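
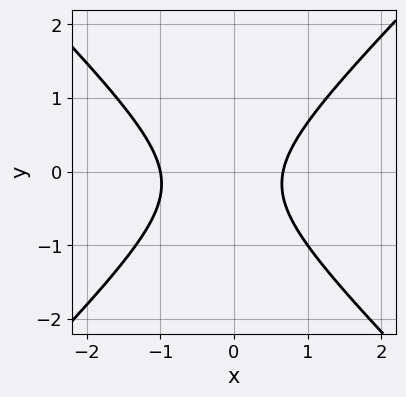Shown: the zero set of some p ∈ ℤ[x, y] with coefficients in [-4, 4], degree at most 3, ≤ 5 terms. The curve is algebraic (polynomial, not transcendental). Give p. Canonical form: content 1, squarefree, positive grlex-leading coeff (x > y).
3*x^2 - 3*y^2 + x - y - 2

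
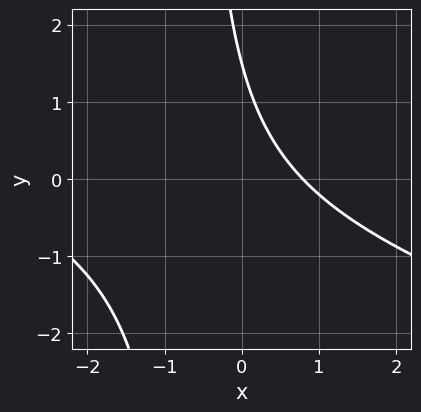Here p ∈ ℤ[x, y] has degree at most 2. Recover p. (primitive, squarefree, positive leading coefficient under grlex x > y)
1. Degree: a generic line meets the curve in up to 2 points, so deg p = 2.
2. Matching integer coefficients to the picture gives p.

x^2 + 3*x*y + 3*x + 2*y - 3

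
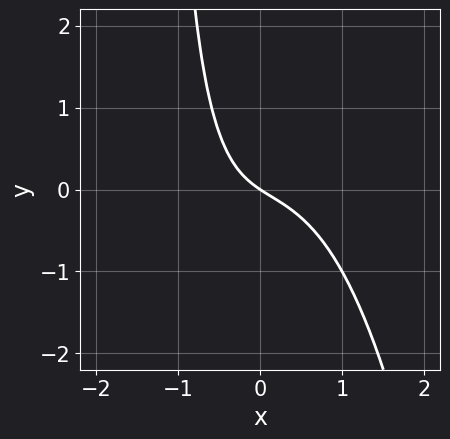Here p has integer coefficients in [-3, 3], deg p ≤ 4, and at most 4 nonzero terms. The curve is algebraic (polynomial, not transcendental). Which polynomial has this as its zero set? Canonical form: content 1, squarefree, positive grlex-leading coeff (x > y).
3*x^3 + 2*x*y + 2*x + 3*y

1. Degree: the shape is more complex than any degree-2 curve, so deg p = 3.
2. Reading off the gridlines: it meets the x-axis at x = 0 (among the integer gridlines); one y-axis crossing is at y = 0.
3. Solving for integer coefficients yields p as stated.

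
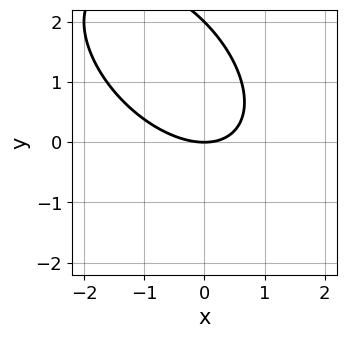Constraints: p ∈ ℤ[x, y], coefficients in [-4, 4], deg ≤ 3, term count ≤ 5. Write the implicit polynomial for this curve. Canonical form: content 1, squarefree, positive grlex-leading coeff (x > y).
(a) deg p = 2. A generic line meets the curve in up to 2 points.
(b) From the axis intercepts and sections: the y-axis gridline crossings are at y ∈ {0, 2}; one x-axis crossing is at x = 0.
(c) Fitting integer coefficients to these (and the overall shape) gives p.

x^2 + x*y + y^2 - 2*y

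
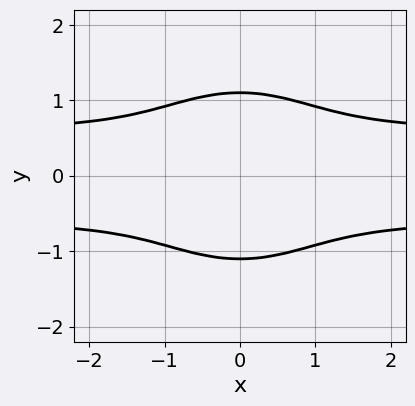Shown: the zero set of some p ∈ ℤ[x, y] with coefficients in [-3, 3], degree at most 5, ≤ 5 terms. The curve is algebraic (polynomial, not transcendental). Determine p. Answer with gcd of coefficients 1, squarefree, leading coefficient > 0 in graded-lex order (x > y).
3*x^2*y^2 + 3*y^4 - x^2 - 2*y^2 - 2

deg p = 4. No degree-3 curve has this shape.
Symmetries: the y ↦ −y reflection is a symmetry, so y appears only in even powers; it's symmetric under x → −x, forcing even powers of x.
Checking where it meets the axes: no x-intercept at any integer in the box.
Matching integer coefficients to the picture gives p.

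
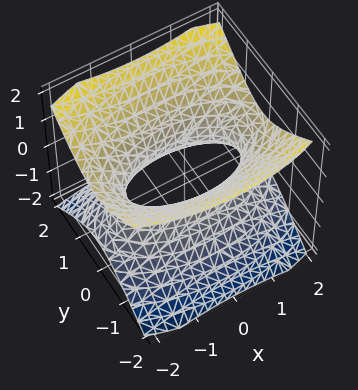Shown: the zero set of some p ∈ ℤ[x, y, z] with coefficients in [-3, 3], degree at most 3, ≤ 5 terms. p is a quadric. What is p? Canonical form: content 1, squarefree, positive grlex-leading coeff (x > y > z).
First, deg p = 2.
Then, symmetries: the x ↦ −x reflection is a symmetry, so x appears only in even powers; it's symmetric under z → −z, forcing even powers of z; mirror symmetry y ↦ −y ⇒ only even powers of y.
Then, observable constraints: it misses every integer gridline on the z-axis.
Finally, these observations pin down the coefficients.

x^2 + 3*y^2 - 3*z^2 - 2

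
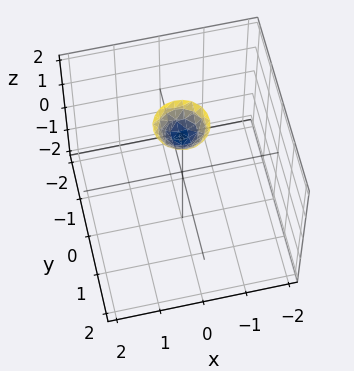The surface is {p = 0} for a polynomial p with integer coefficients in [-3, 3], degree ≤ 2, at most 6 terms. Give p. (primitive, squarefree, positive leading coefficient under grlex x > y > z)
3*x^2 + 3*y^2 - 2*z + 3

(a) deg p = 2. No degree-1 surface has this shape.
(b) Symmetries: every cross-section ⟂ z is a circle, so x, y appear only via x² + y².
(c) Reading off the gridlines: the surface avoids every integer x-axis point in the box; no y-intercept at any integer in the box; a circular section at z = 2 has radius between 0 and 1.
(d) Solving for integer coefficients yields p as stated.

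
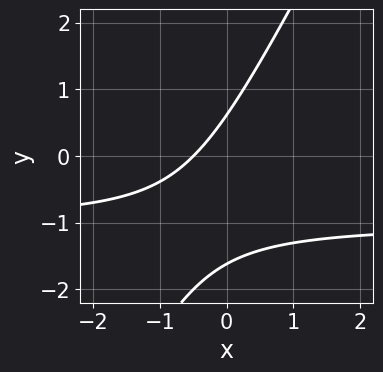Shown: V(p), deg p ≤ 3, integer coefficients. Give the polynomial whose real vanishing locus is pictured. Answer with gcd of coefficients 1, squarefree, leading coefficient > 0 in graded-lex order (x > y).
First, deg p = 2. The shape is more complex than any degree-1 curve.
Finally, solving for integer coefficients yields p as stated.

2*x*y - y^2 + 2*x - y + 1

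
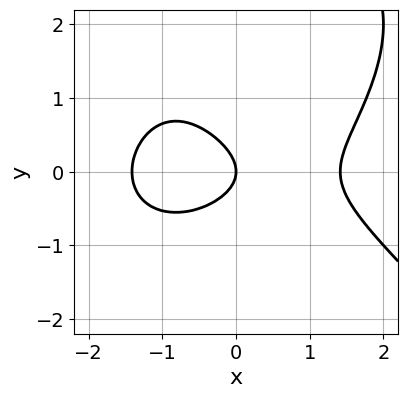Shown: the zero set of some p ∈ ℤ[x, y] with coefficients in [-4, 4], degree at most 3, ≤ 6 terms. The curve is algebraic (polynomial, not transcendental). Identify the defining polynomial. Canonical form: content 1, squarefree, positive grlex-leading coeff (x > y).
x^3 + y^3 - 3*y^2 - 2*x

(a) deg p = 3.
(b) From the axis intercepts and sections: one y-axis crossing is at y = 0; it meets the x-axis at x = 0 (among the integer gridlines).
(c) Fitting integer coefficients to these (and the overall shape) gives p.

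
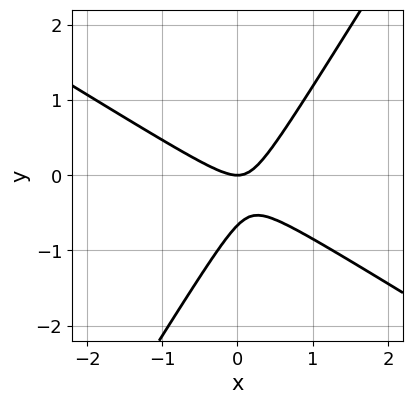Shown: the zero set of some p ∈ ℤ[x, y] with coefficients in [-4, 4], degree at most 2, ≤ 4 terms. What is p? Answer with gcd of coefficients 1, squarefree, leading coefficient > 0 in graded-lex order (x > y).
3*x^2 + 3*x*y - 3*y^2 - 2*y

First, the degree is 2 — no degree-1 curve has this shape.
Next, against the integer gridlines: it crosses the x-axis at the gridline x = 0; it meets the y-axis at y = 0 (among the integer gridlines).
Finally, these observations pin down the coefficients.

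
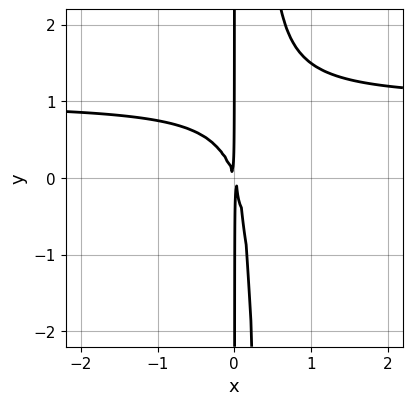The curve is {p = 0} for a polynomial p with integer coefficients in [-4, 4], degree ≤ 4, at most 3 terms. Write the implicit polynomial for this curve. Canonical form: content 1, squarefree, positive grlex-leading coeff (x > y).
(a) Degree: no degree-2 curve has this shape, so deg p = 3.
(b) Reading off the gridlines: the visible y-axis segment lies entirely on the curve.
(c) The integer polynomial consistent with all of this is the stated p.

3*x^2*y - 3*x^2 - x*y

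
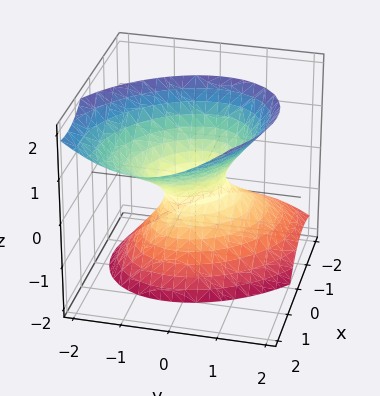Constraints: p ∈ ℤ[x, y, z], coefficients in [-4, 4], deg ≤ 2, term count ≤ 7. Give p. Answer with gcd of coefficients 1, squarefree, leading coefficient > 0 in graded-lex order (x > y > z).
3*x^2 + 2*x*y - 3*x*z + 3*y^2 - 2*z^2 - 1

First, degree: no degree-1 surface has this shape, so deg p = 2.
Next, against the integer gridlines: it misses every integer gridline on the z-axis.
Finally, assembling these constraints gives the stated polynomial.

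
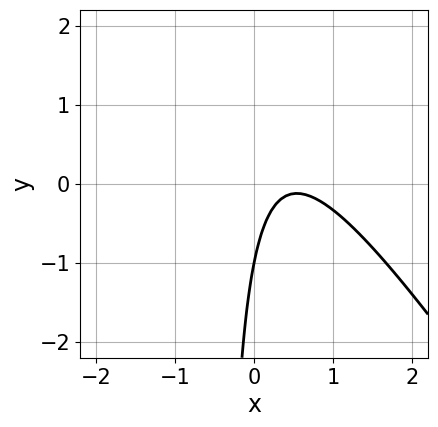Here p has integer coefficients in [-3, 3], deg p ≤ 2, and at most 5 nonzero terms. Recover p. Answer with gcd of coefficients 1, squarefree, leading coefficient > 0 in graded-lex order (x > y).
Degree: a generic line meets the curve in up to 2 points, so deg p = 2.
Reading off the gridlines: the curve avoids every integer x-axis point in the box; it crosses the y-axis at the gridline y = -1.
Together with the visible shape, these determine p as stated.

3*x^2 + 2*x*y - 3*x + y + 1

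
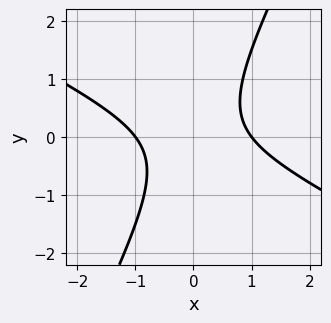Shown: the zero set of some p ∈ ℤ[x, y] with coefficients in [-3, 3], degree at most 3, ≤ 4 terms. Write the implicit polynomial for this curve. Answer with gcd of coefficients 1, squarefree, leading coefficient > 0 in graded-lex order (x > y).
2*x^2 + 3*x*y - 2*y^2 - 2

1. Degree: the shape is more complex than any degree-1 curve, so deg p = 2.
2. Reading off the gridlines: the x-axis gridline crossings are at x ∈ {-1, 1}; the curve avoids every integer y-axis point in the box.
3. Putting this together gives p.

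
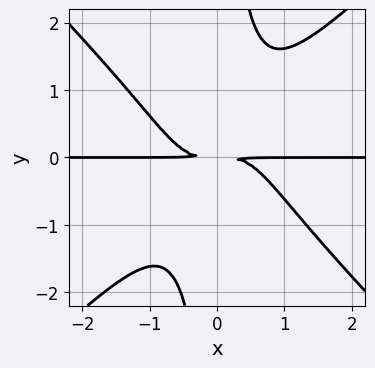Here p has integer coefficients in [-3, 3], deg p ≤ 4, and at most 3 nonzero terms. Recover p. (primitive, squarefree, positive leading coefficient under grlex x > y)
x^3*y - x*y^3 + y^2

1. Degree: no degree-3 curve has this shape, so deg p = 4.
2. Against the integer gridlines: the visible x-axis segment lies entirely on the curve.
3. Assembling these constraints gives the stated polynomial.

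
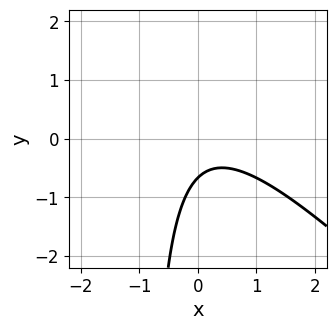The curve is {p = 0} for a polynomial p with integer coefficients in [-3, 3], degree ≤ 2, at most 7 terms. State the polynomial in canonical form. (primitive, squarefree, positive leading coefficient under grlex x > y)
(a) The degree is 2 — no degree-1 curve has this shape.
(b) Against the integer gridlines: the curve avoids every integer x-axis point in the box.
(c) Assembling these constraints gives the stated polynomial.

3*x^2 + 3*x*y - x + 3*y + 2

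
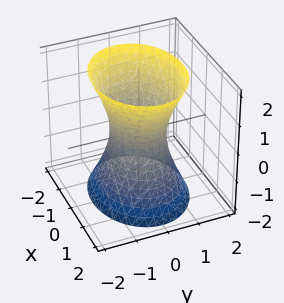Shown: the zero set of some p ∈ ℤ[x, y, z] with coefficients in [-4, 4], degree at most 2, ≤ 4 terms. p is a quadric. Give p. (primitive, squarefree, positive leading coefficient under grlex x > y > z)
2*x^2 + 3*y^2 - z^2 - 2

First, deg p = 2. One connected sheet with a waist; a quadric.
Next, symmetries: the z ↦ −z reflection is a symmetry, so z appears only in even powers; mirror symmetry x ↦ −x ⇒ only even powers of x; the y ↦ −y reflection is a symmetry, so y appears only in even powers.
Then, from the visible intercepts: the surface avoids every integer z-axis point in the box; the x-axis gridline crossings are at x ∈ {-1, 1}.
Finally, together with the visible shape, these determine p as stated.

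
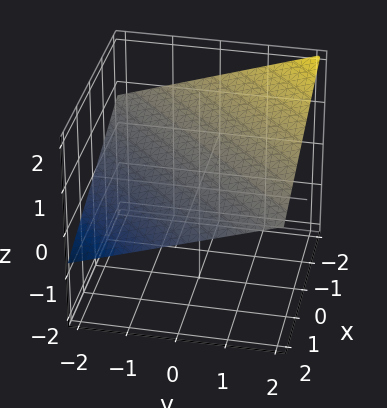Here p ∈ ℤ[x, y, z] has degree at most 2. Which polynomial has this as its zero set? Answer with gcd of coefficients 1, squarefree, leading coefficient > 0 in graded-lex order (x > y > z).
x - y + 3*z - 2

1. Degree: the surface is flat (a plane), so deg p = 1.
2. Against the integer gridlines: it meets the x-axis at x = 2 (among the integer gridlines); it meets the y-axis at y = -2 (among the integer gridlines).
3. The integer polynomial consistent with all of this is the stated p.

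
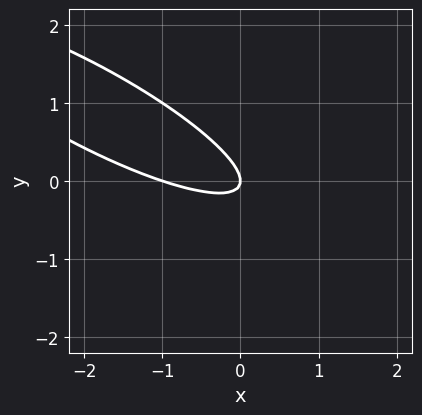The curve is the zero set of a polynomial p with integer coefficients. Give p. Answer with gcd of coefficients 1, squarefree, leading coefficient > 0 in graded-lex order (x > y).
x^2 + 3*x*y + 3*y^2 + x

First, deg p = 2. The shape is more complex than any degree-1 curve.
Next, checking where it meets the axes: among the integer gridlines, it crosses the x-axis at x ∈ {-1, 0}; it crosses the y-axis at the gridline y = 0.
Finally, together with the visible shape, these determine p as stated.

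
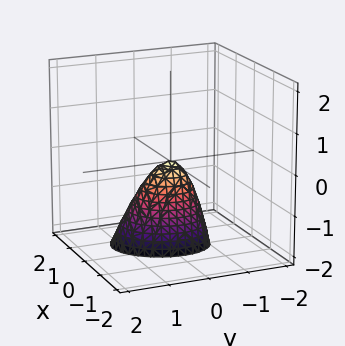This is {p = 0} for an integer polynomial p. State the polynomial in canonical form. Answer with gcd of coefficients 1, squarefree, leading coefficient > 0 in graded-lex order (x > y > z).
deg p = 2. The shape is more complex than any degree-1 surface.
Against the integer gridlines: it meets the z-axis at z = 0 (among the integer gridlines); one x-axis crossing is at x = 0.
Together with the visible shape, these determine p as stated.

3*x^2 - x*y + x*z + 2*y^2 + z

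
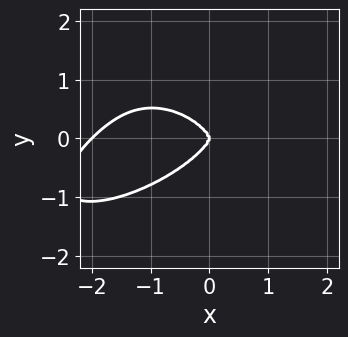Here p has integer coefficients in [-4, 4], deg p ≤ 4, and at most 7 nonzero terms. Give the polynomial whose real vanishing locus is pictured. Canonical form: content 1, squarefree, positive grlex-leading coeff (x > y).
x^4 - x^3*y + x^2*y^2 + 3*y^4 + 2*x^3

First, degree: no degree-3 curve has this shape, so deg p = 4.
Then, checking where it meets the axes: one y-axis crossing is at y = 0; the x-axis gridline crossings are at x ∈ {-2, 0}.
Finally, matching integer coefficients to the picture gives p.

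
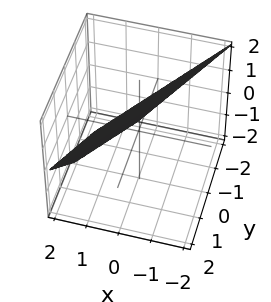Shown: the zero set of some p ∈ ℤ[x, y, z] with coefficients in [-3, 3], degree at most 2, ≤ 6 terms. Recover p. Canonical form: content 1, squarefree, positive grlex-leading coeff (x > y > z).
3*x - 2*y + 2*z - 2

(a) deg p = 1.
(b) Checking where it meets the axes: it crosses the y-axis at the gridline y = -1; one z-axis crossing is at z = 1.
(c) Matching integer coefficients to the picture gives p.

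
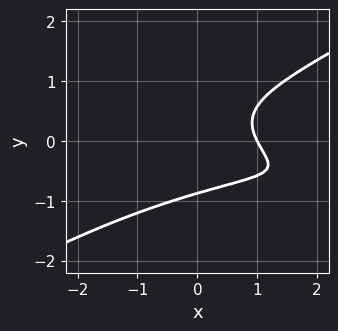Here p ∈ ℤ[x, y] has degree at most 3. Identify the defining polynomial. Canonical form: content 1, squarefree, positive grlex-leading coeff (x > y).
x^2*y - 3*y^3 + 2*x - 2

The degree is 3 — no degree-2 curve has this shape.
Observable constraints: it crosses the x-axis at the gridline x = 1.
The integer polynomial consistent with all of this is the stated p.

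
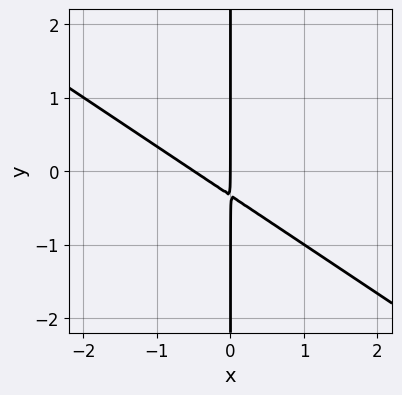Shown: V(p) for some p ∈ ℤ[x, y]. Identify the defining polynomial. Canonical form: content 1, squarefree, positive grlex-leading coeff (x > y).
2*x^2 + 3*x*y + x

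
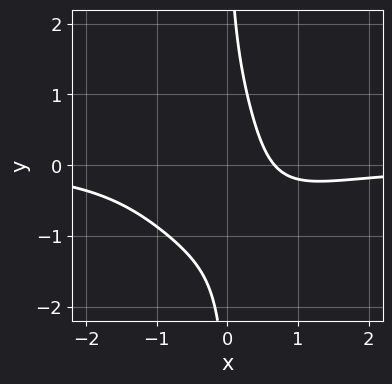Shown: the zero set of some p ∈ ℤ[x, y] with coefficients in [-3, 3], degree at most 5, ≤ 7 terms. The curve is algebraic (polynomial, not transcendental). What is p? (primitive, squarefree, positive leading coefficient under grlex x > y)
2*x^3*y + x*y^3 + 3*x*y + 3*x - 2

1. Degree: a generic line meets the curve in up to 4 points, so deg p = 4.
2. Checking where it meets the axes: no y-intercept at any integer in the box.
3. Matching integer coefficients to the picture gives p.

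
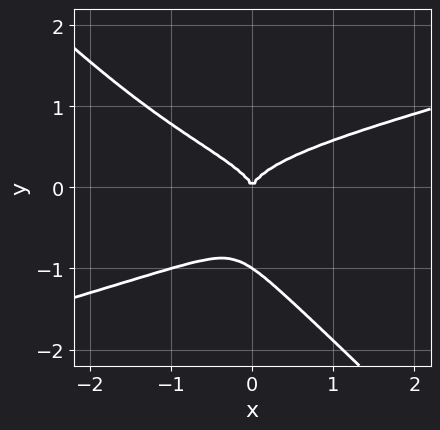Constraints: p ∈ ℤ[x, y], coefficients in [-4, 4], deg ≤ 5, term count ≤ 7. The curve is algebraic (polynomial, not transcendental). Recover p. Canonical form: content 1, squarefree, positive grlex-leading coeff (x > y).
1. The degree is 4 — the shape is more complex than any degree-3 curve.
2. From the visible intercepts: among the integer gridlines, it crosses the y-axis at y ∈ {-1, 0}; it crosses the x-axis at the gridline x = 0.
3. Matching integer coefficients to the picture gives p.

x^2*y^2 - 2*x*y^3 - 3*y^4 - 3*y^3 + x^2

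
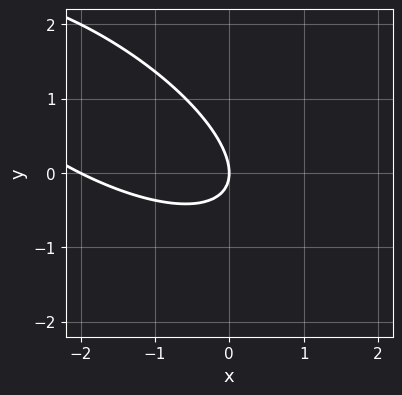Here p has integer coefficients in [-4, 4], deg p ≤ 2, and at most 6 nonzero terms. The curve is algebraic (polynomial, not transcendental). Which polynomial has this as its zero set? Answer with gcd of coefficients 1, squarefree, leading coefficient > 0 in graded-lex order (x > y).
deg p = 2. No degree-1 curve has this shape.
Against the integer gridlines: among the integer gridlines, it crosses the x-axis at x ∈ {-2, 0}; it meets the y-axis at y = 0 (among the integer gridlines).
The integer polynomial consistent with all of this is the stated p.

x^2 + 2*x*y + 2*y^2 + 2*x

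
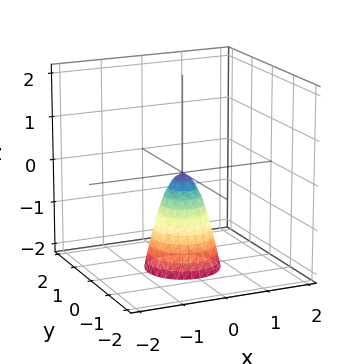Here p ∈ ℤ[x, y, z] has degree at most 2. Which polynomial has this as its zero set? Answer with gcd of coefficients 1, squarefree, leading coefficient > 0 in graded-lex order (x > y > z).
3*x^2 + 3*y^2 + z

The degree is 2 — a single bowl opening along one axis; a quadric.
Symmetries: the surface is invariant under rotation about z: p = q(x² + y², z).
Reading off the gridlines: a circular section at z = -1 has radius between 0 and 1; one z-axis crossing is at z = 0.
The integer polynomial consistent with all of this is the stated p.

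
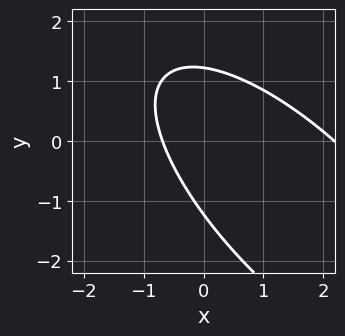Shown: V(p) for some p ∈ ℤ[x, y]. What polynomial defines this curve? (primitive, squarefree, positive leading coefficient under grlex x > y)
2*x^2 + 3*x*y + 2*y^2 - 3*x - 3

(a) The degree is 2 — a generic line meets the curve in up to 2 points.
(b) Matching integer coefficients to the picture gives p.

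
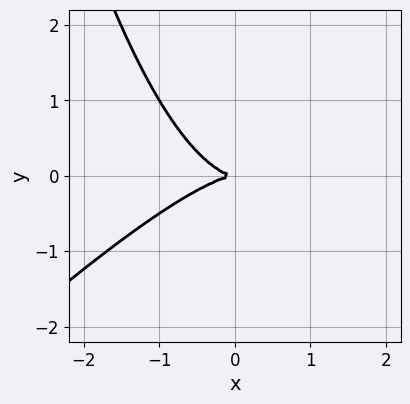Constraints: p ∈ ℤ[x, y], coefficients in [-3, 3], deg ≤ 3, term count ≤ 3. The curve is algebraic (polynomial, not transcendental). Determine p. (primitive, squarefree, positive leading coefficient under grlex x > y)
x^3 - x^2*y + 2*y^2

(a) deg p = 3. The shape is more complex than any degree-2 curve.
(b) Reading off the gridlines: it crosses the y-axis at the gridline y = 0; it crosses the x-axis at the gridline x = 0.
(c) Matching integer coefficients to the picture gives p.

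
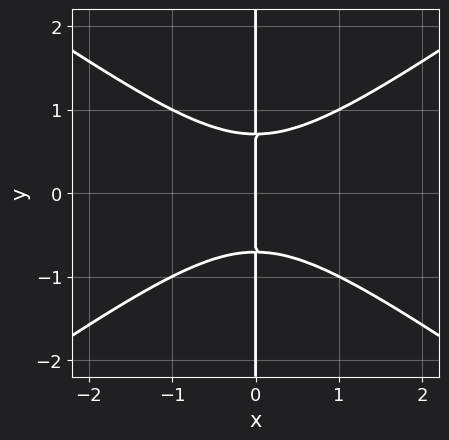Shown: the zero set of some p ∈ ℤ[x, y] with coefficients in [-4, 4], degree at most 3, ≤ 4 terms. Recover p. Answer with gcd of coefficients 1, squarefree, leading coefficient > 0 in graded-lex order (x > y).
x^3 - 2*x*y^2 + x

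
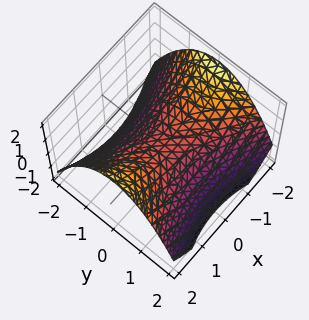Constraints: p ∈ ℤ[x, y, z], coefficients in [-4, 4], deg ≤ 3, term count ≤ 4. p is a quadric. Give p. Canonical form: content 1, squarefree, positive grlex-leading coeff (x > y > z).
x^2 - 2*y^2 - 3*z

(a) Degree: a saddle surface; a quadric, so deg p = 2.
(b) Symmetries: it's symmetric under x → −x, forcing even powers of x; the y ↦ −y reflection is a symmetry, so y appears only in even powers.
(c) Checking where it meets the axes: it crosses the x-axis at the gridline x = 0; it meets the z-axis at z = 0 (among the integer gridlines).
(d) Assembling these constraints gives the stated polynomial.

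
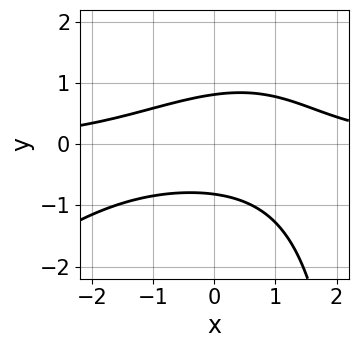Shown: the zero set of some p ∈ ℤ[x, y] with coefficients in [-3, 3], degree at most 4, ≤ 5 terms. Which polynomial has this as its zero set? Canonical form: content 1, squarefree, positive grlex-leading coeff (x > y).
x^2*y - x*y^2 + 3*y^2 - 2

(a) Degree: the shape is more complex than any degree-2 curve, so deg p = 3.
(b) Against the integer gridlines: no x-intercept at any integer in the box.
(c) Putting this together gives p.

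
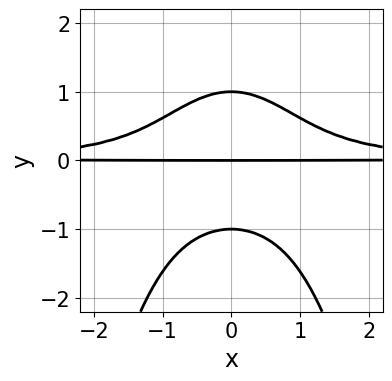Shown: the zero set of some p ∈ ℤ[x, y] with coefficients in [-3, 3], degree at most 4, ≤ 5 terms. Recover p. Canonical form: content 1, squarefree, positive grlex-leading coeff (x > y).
(a) The degree is 4 — a generic line meets the curve in up to 4 points.
(b) Symmetries: mirror symmetry x ↦ −x ⇒ only even powers of x.
(c) Observable constraints: among the integer gridlines, it crosses the y-axis at y ∈ {-1, 0, 1}; every point of the x-axis in the box is on the curve.
(d) Solving for integer coefficients yields p as stated.

x^2*y^2 + y^3 - y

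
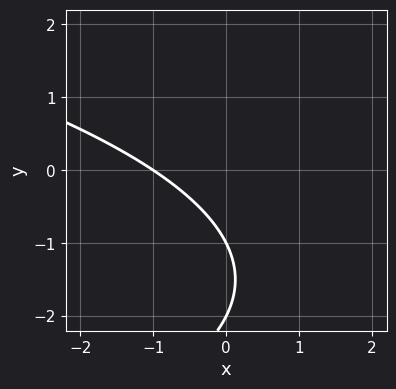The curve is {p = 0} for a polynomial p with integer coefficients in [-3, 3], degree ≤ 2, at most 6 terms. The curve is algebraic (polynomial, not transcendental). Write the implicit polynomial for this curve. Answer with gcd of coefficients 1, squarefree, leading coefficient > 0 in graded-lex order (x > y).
y^2 + 2*x + 3*y + 2

(a) Degree: the shape is more complex than any degree-1 curve, so deg p = 2.
(b) Against the integer gridlines: the y-axis gridline crossings are at y ∈ {-2, -1}; it meets the x-axis at x = -1 (among the integer gridlines).
(c) Together with the visible shape, these determine p as stated.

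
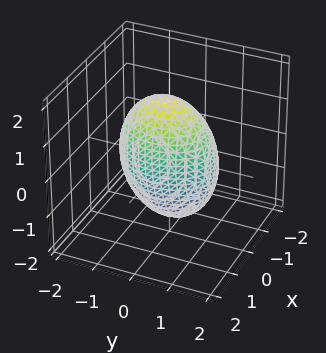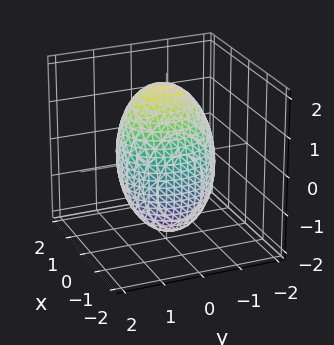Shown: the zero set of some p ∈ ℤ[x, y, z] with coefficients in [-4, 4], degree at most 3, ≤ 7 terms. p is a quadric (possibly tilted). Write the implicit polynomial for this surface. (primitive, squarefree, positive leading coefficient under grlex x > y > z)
(a) deg p = 2.
(b) Against the integer gridlines: the x-axis gridline crossings are at x ∈ {-1, 1}.
(c) These observations pin down the coefficients.

3*x^2 - x*z + 2*y^2 + z^2 - 3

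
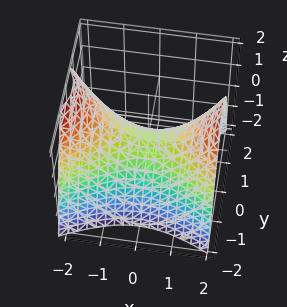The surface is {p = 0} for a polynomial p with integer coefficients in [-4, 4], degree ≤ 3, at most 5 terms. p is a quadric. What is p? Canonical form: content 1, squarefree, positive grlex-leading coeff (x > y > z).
x^2 - 2*y^2 - 2*z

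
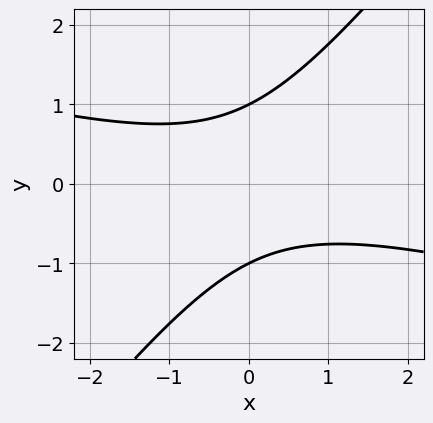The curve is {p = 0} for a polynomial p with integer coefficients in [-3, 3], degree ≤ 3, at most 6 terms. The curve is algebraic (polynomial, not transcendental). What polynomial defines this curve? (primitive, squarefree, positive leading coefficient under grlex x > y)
x^2 + 3*x*y - 3*y^2 + 3

1. deg p = 2. A generic line meets the curve in up to 2 points.
2. Checking where it meets the axes: the y-axis gridline crossings are at y ∈ {-1, 1}; it misses every integer gridline on the x-axis.
3. Assembling these constraints gives the stated polynomial.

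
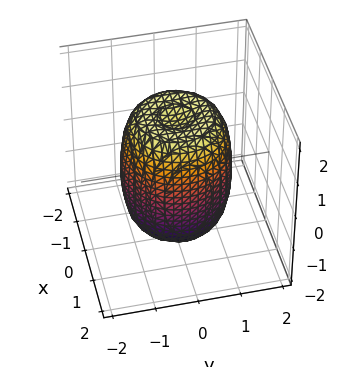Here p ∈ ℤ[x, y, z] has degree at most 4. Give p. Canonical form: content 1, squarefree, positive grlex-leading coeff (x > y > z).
(a) Degree: a generic line meets the surface in up to 4 points, so deg p = 4.
(b) Symmetries: rotational symmetry about the z-axis ⇒ p depends on x, y only through x² + y².
(c) From the axis intercepts and sections: a circular section at z = 1 has radius between 1 and 2.
(d) Fitting integer coefficients to these (and the overall shape) gives p.

2*x^4 + 4*x^2*y^2 + 2*y^4 - 2*x^2 - 2*y^2 + z^2 - 2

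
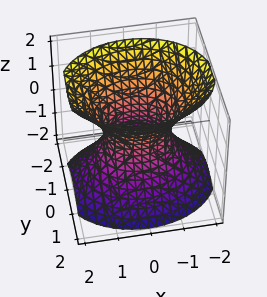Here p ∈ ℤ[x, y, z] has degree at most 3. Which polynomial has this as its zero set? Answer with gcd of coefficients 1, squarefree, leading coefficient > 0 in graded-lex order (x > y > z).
First, deg p = 2. An hourglass — one-sheet hyperboloid; a quadric.
Next, symmetries: it's symmetric under y → −y, forcing even powers of y; it's symmetric under x → −x, forcing even powers of x; mirror symmetry z ↦ −z ⇒ only even powers of z.
Next, checking where it meets the axes: it misses every integer gridline on the z-axis; among the integer gridlines, it crosses the x-axis at x ∈ {-1, 1}.
Finally, the integer polynomial consistent with all of this is the stated p.

2*x^2 + 3*y^2 - 2*z^2 - 2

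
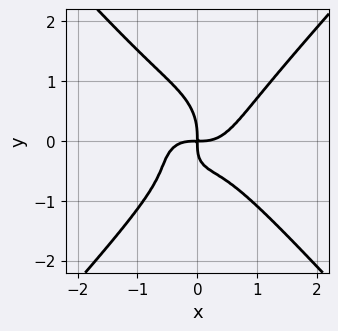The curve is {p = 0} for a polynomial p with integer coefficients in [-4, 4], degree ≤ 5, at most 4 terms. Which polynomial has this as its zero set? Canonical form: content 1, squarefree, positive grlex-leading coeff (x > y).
3*x^4 - 2*y^4 - 2*x*y^2 - 2*x*y

Degree: no degree-3 curve has this shape, so deg p = 4.
From the axis intercepts and sections: one x-axis crossing is at x = 0; it crosses the y-axis at the gridline y = 0.
These observations pin down the coefficients.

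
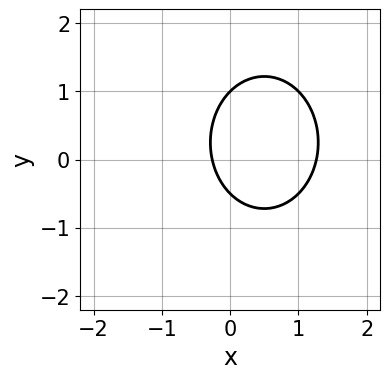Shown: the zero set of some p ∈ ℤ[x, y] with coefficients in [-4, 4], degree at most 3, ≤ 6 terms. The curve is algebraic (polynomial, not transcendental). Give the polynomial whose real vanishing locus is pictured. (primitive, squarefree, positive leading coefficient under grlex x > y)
3*x^2 + 2*y^2 - 3*x - y - 1

deg p = 2.
Against the integer gridlines: it crosses the y-axis at the gridline y = 1.
Assembling these constraints gives the stated polynomial.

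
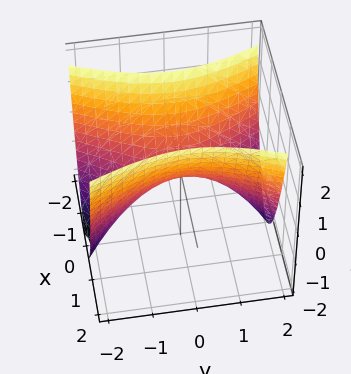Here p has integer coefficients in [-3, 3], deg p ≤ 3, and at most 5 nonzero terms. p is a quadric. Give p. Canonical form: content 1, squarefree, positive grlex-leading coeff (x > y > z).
Degree: a saddle surface; a quadric, so deg p = 2.
Symmetries: the y ↦ −y reflection is a symmetry, so y appears only in even powers; mirror symmetry x ↦ −x ⇒ only even powers of x.
From the visible intercepts: it crosses the x-axis at the gridline x = 0; one y-axis crossing is at y = 0; it crosses the z-axis at the gridline z = 0.
Together with the visible shape, these determine p as stated.

3*x^2 - y^2 - 2*z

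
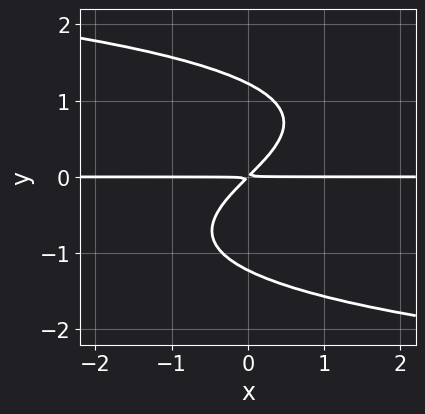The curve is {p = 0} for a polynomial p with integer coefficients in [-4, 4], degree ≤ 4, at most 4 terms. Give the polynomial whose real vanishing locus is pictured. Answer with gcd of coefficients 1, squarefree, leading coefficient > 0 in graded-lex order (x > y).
1. deg p = 4.
2. From the visible intercepts: every point of the x-axis in the box is on the curve.
3. Matching integer coefficients to the picture gives p.

2*y^4 + 3*x*y - 3*y^2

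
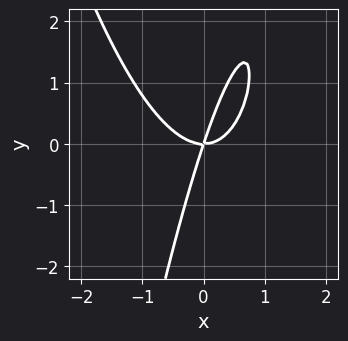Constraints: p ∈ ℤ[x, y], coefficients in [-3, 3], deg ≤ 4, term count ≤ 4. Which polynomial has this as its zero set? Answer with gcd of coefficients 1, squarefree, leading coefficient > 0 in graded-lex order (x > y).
First, degree: a generic line meets the curve in up to 3 points, so deg p = 3.
Then, against the integer gridlines: one y-axis crossing is at y = 0; it crosses the x-axis at the gridline x = 0.
Finally, putting this together gives p.

3*x^3 - 3*x*y + y^2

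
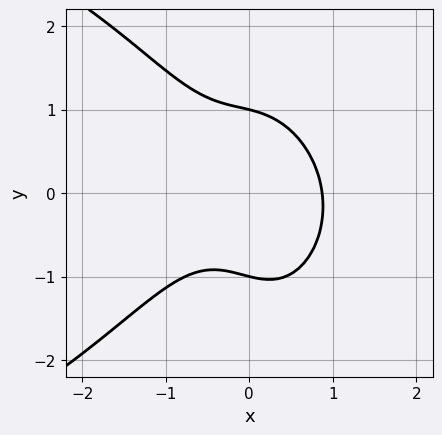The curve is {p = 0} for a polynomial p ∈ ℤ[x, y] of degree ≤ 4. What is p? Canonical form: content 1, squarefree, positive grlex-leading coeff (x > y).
x^2*y^2 + 3*x^3 + x*y + 2*y^2 - 2

First, degree: the shape is more complex than any degree-3 curve, so deg p = 4.
Then, observable constraints: among the integer gridlines, it crosses the y-axis at y ∈ {-1, 1}.
Finally, together with the visible shape, these determine p as stated.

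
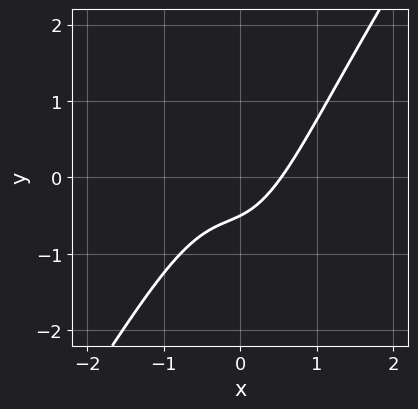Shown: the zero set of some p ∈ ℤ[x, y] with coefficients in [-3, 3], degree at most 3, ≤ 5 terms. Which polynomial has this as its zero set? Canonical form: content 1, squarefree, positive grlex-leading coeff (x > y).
(a) The degree is 3 — the shape is more complex than any degree-2 curve.
(b) Matching integer coefficients to the picture gives p.

3*x^3 - 2*x^2*y + x - 2*y - 1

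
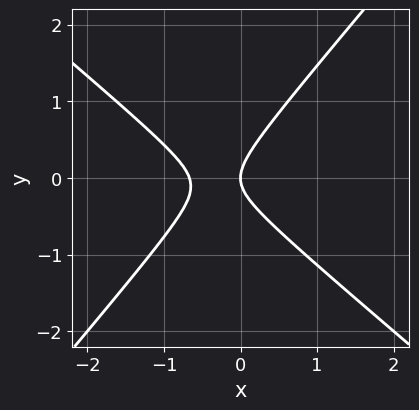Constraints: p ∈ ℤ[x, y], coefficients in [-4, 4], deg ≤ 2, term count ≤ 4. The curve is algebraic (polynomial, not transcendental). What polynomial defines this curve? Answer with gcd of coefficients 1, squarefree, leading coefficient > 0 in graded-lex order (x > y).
3*x^2 + x*y - 3*y^2 + 2*x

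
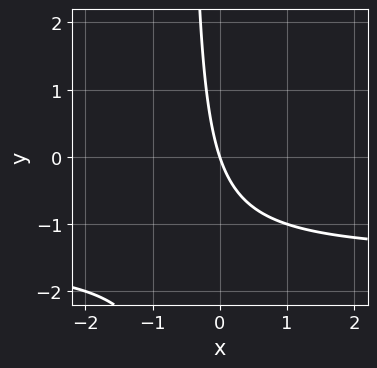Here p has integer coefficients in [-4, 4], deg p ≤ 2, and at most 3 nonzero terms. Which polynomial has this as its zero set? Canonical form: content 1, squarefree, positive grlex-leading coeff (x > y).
2*x*y + 3*x + y

The degree is 2 — no degree-1 curve has this shape.
From the axis intercepts and sections: it crosses the x-axis at the gridline x = 0; it crosses the y-axis at the gridline y = 0.
Matching integer coefficients to the picture gives p.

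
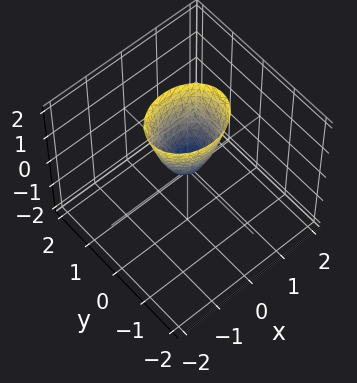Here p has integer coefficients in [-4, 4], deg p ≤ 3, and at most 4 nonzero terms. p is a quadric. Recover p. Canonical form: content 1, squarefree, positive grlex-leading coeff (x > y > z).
2*x^2 + 3*y^2 - z

(a) deg p = 2. A single bowl opening along one axis; a quadric.
(b) Symmetries: mirror symmetry y ↦ −y ⇒ only even powers of y; the x ↦ −x reflection is a symmetry, so x appears only in even powers.
(c) From the axis intercepts and sections: it crosses the y-axis at the gridline y = 0; it meets the x-axis at x = 0 (among the integer gridlines); one z-axis crossing is at z = 0.
(d) These observations pin down the coefficients.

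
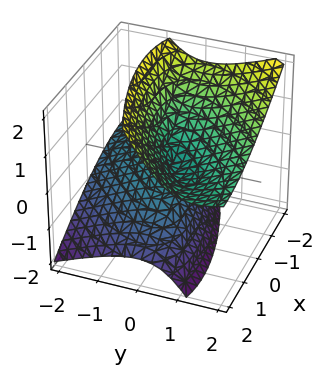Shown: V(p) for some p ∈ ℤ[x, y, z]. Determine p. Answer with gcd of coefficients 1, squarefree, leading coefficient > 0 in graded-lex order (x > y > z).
1. deg p = 2. A generic line meets the surface in up to 2 points.
2. Observable constraints: it meets the x-axis at x = 0 (among the integer gridlines); it crosses the z-axis at the gridline z = 0; it crosses the y-axis at the gridline y = 0.
3. Assembling these constraints gives the stated polynomial.

x^2 - 2*x*y + 2*y^2 - 3*y*z - 2*z^2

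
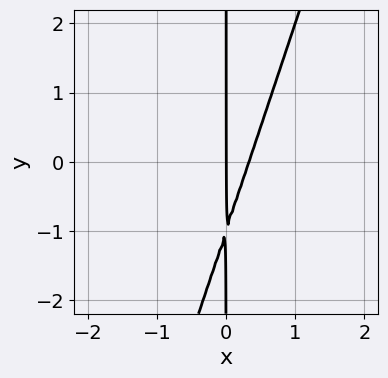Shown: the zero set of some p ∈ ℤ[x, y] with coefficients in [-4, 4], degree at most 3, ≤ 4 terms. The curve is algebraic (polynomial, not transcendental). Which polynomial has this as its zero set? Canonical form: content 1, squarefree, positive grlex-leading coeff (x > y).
3*x^2 - x*y - x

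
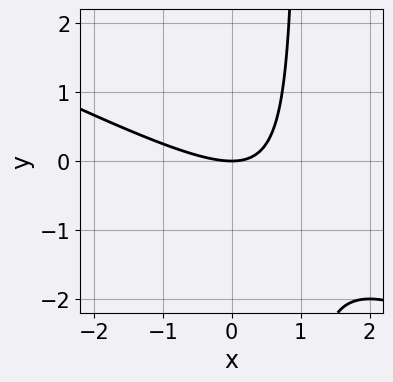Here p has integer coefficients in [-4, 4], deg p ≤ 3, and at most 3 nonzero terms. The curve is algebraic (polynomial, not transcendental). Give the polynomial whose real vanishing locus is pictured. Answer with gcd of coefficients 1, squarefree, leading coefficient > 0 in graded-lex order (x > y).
x^2 + 2*x*y - 2*y

(a) Degree: the shape is more complex than any degree-1 curve, so deg p = 2.
(b) From the visible intercepts: it meets the x-axis at x = 0 (among the integer gridlines); it meets the y-axis at y = 0 (among the integer gridlines).
(c) Assembling these constraints gives the stated polynomial.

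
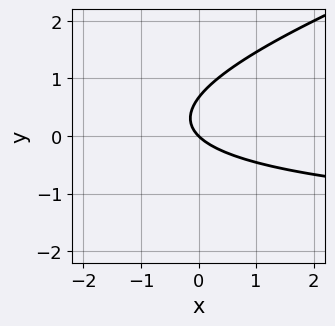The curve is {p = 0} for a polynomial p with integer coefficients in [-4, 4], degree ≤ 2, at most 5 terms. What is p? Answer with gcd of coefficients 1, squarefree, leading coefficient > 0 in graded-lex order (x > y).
Degree: a generic line meets the curve in up to 2 points, so deg p = 2.
Observable constraints: it meets the y-axis at y = 0 (among the integer gridlines); it meets the x-axis at x = 0 (among the integer gridlines).
Together with the visible shape, these determine p as stated.

x*y - 3*y^2 + 2*x + 2*y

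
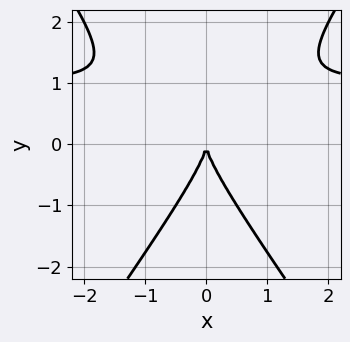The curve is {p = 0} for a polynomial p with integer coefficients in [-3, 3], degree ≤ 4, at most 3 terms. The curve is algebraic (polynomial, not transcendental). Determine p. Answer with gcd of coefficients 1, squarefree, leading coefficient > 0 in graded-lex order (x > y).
2*x^2*y - y^3 - 2*x^2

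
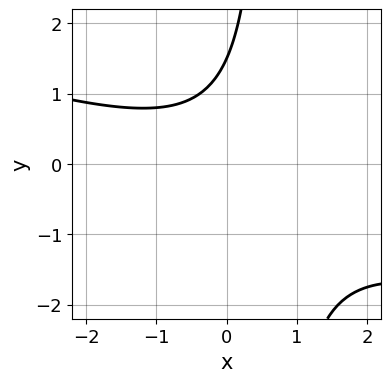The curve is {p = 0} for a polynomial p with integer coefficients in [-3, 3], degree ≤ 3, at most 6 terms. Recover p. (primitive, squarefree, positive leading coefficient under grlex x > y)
x^2 + 3*x*y - 2*y + 3

1. The degree is 2 — a generic line meets the curve in up to 2 points.
2. From the axis intercepts and sections: it misses every integer gridline on the x-axis.
3. Assembling these constraints gives the stated polynomial.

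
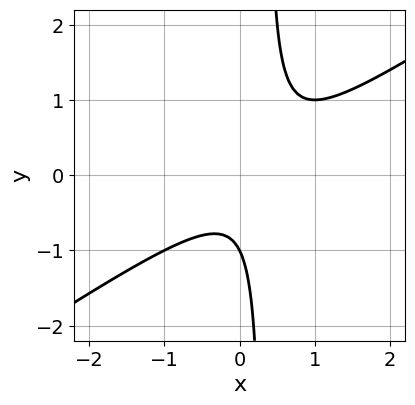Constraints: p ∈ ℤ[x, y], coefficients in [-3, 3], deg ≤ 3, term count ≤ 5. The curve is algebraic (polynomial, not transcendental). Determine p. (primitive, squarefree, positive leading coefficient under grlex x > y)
2*x^2 - 3*x*y - x + y + 1

1. Degree: no degree-1 curve has this shape, so deg p = 2.
2. From the visible intercepts: it misses every integer gridline on the x-axis; it crosses the y-axis at the gridline y = -1.
3. Matching integer coefficients to the picture gives p.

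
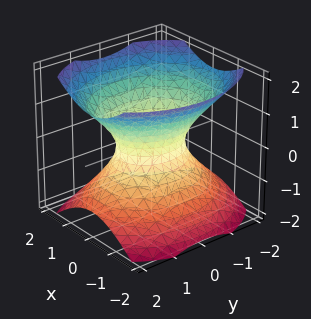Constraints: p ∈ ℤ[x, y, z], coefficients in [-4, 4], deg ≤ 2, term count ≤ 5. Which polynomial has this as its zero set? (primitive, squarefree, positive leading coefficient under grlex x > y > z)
3*x^2 + 2*y^2 - 3*z^2 - 2

1. The degree is 2 — an hourglass — one-sheet hyperboloid; a quadric.
2. Symmetries: mirror symmetry x ↦ −x ⇒ only even powers of x; mirror symmetry y ↦ −y ⇒ only even powers of y; mirror symmetry z ↦ −z ⇒ only even powers of z.
3. Against the integer gridlines: no z-intercept at any integer in the box; the y-axis gridline crossings are at y ∈ {-1, 1}.
4. Matching integer coefficients to the picture gives p.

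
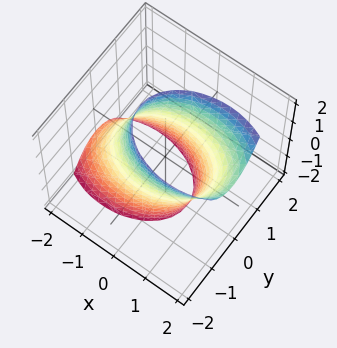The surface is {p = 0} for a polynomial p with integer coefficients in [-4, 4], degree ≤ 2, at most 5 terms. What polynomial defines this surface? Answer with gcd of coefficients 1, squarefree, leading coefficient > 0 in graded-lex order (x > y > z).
First, the degree is 2 — the shape is more complex than any degree-1 surface.
Next, against the integer gridlines: the surface avoids every integer z-axis point in the box; among the integer gridlines, it crosses the y-axis at y ∈ {-1, 1}.
Finally, fitting integer coefficients to these (and the overall shape) gives p.

x^2 - x*z + 2*y^2 - 2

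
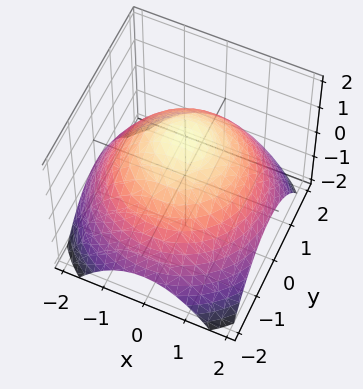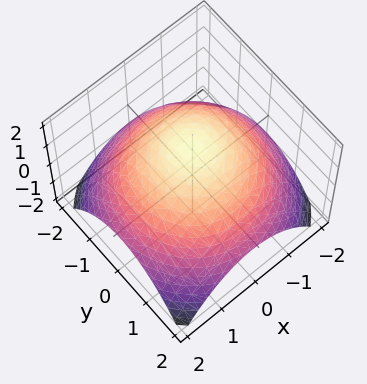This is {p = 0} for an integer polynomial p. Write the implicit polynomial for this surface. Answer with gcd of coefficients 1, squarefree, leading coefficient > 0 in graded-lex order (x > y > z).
The degree is 2 — no degree-1 surface has this shape.
By symmetry, every cross-section ⟂ z is a circle, so x, y appear only via x² + y².
Against the integer gridlines: a circular section at z = 1 has radius exactly 1.
Assembling these constraints gives the stated polynomial.

x^2 + y^2 + 2*z - 3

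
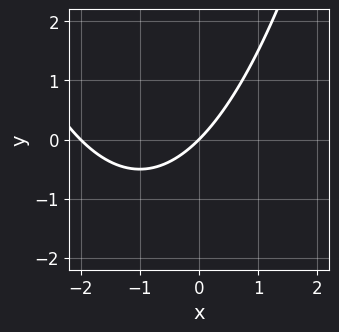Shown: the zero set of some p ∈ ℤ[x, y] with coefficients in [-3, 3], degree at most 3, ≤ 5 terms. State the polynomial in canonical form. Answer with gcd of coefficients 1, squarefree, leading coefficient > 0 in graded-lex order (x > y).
x^2 + 2*x - 2*y

Degree: a generic line meets the curve in up to 2 points, so deg p = 2.
From the axis intercepts and sections: among the integer gridlines, it crosses the x-axis at x ∈ {-2, 0}; it crosses the y-axis at the gridline y = 0.
Assembling these constraints gives the stated polynomial.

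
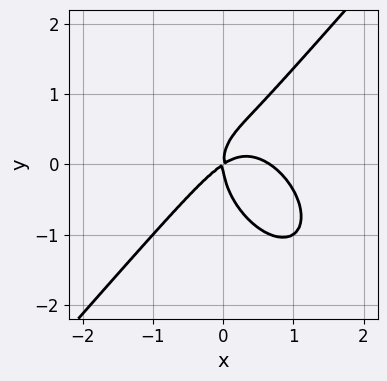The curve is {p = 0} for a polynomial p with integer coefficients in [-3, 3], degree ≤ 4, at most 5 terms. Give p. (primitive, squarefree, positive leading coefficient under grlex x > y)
3*x^3 - 2*y^3 - 2*x^2 + 3*x*y

First, the degree is 3 — no degree-2 curve has this shape.
Next, from the axis intercepts and sections: one x-axis crossing is at x = 0; one y-axis crossing is at y = 0.
Finally, fitting integer coefficients to these (and the overall shape) gives p.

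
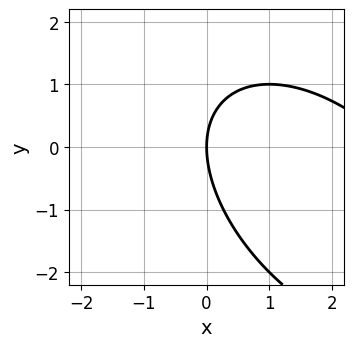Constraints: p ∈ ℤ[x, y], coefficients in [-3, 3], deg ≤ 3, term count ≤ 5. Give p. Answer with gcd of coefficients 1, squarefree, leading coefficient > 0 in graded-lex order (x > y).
x^2 + x*y + y^2 - 3*x

1. Degree: no degree-1 curve has this shape, so deg p = 2.
2. Against the integer gridlines: one y-axis crossing is at y = 0; it meets the x-axis at x = 0 (among the integer gridlines).
3. Together with the visible shape, these determine p as stated.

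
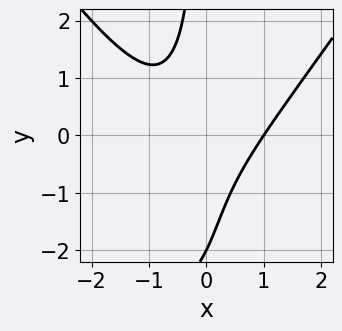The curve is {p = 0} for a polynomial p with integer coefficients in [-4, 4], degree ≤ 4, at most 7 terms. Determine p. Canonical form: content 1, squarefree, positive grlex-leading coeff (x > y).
Degree: no degree-2 curve has this shape, so deg p = 3.
From the axis intercepts and sections: one y-axis crossing is at y = -2; one x-axis crossing is at x = 1.
Putting this together gives p.

2*x^3 - x*y^2 - 3*x*y - y - 2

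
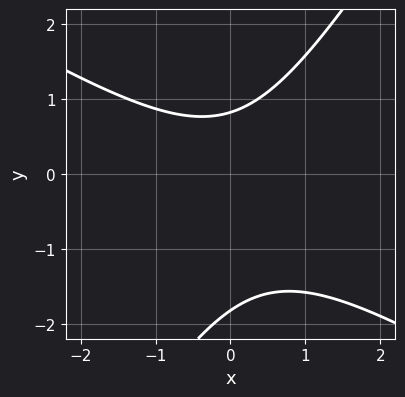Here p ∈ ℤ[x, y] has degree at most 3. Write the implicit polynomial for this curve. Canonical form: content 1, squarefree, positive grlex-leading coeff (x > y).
2*x^2 + 2*x*y - 2*y^2 - 2*y + 3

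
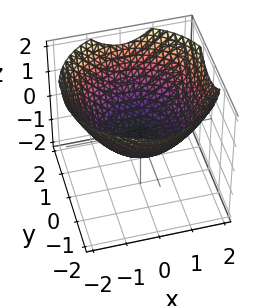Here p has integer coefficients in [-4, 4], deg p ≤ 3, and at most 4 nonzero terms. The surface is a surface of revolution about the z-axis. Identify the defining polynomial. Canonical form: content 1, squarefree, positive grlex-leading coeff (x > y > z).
(a) Degree: no degree-1 surface has this shape, so deg p = 2.
(b) Symmetries: rotational symmetry about the z-axis ⇒ p depends on x, y only through x² + y².
(c) From the visible intercepts: among the integer gridlines, it crosses the y-axis at y ∈ {-1, 1}; a circular section at z = 1 has radius between 1 and 2; among the integer gridlines, it crosses the x-axis at x ∈ {-1, 1}.
(d) Assembling these constraints gives the stated polynomial.

x^2 + y^2 - 2*z - 1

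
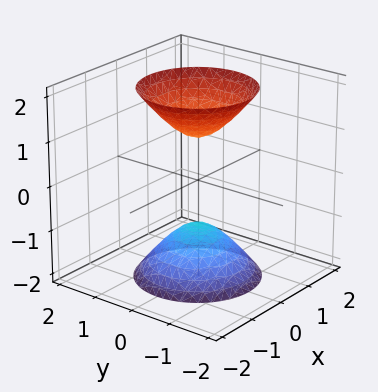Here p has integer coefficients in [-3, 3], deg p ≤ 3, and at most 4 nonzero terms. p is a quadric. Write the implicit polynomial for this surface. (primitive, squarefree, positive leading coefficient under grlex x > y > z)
2*x^2 + 2*y^2 - z^2 + 1

1. I count 2 distinct pieces. Treating them together as one polynomial.
2. deg p = 2. Two sheets facing apart; a quadric.
3. Symmetry: the z-axis is an axis of rotation, so x and y enter only as x² + y²; it's symmetric under z → −z, forcing even powers of z.
4. From the visible intercepts: the surface avoids every integer y-axis point in the box; it misses every integer gridline on the x-axis; a circular section at z = 2 has radius between 1 and 2.
5. These observations pin down the coefficients. Check: (0, 0, 1) on the z-axis lies on the surface, and p(0, 0, 1) = 0. ✓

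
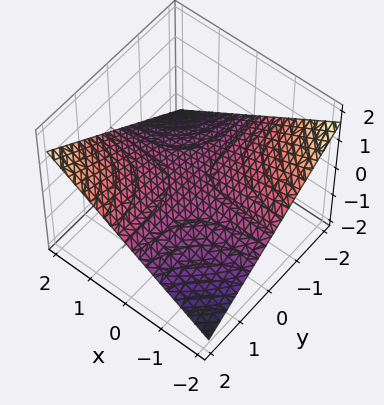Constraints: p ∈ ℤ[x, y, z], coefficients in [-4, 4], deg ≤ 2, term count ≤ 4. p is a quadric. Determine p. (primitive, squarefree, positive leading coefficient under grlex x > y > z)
deg p = 2. A saddle surface; a quadric.
Against the integer gridlines: one z-axis crossing is at z = 0; every point of the x-axis in the box is on the surface; the visible y-axis segment lies entirely on the surface.
Assembling these constraints gives the stated polynomial.

x*y - 3*z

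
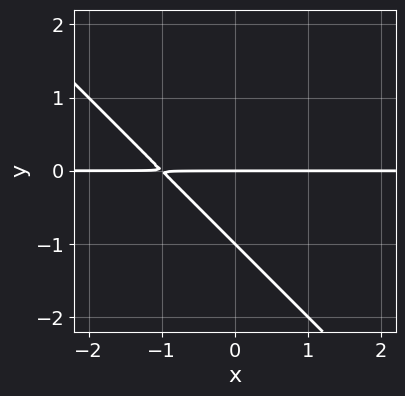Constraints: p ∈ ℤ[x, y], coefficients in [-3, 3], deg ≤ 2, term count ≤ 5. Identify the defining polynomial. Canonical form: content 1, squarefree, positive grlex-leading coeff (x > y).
x*y + y^2 + y

Degree: a generic line meets the curve in up to 2 points, so deg p = 2.
Reading off the gridlines: the visible x-axis segment lies entirely on the curve; among the integer gridlines, it crosses the y-axis at y ∈ {-1, 0}.
Assembling these constraints gives the stated polynomial.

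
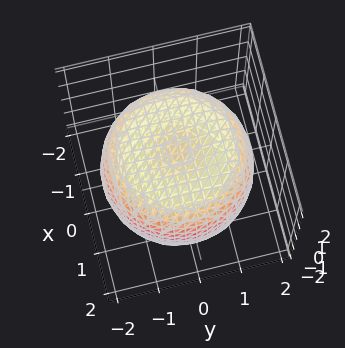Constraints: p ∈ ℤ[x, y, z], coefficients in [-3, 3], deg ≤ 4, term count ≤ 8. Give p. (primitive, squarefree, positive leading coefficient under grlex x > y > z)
x^4 + 2*x^2*y^2 + y^4 - 2*x^2 - 2*y^2 + 2*z^2 - 3

deg p = 4.
Symmetries: rotational symmetry about the z-axis ⇒ p depends on x, y only through x² + y².
From the visible intercepts: a circular section at z = -1 has radius between 1 and 2.
Matching integer coefficients to the picture gives p.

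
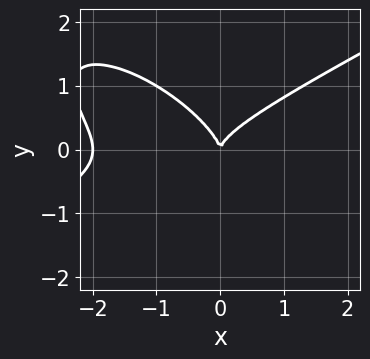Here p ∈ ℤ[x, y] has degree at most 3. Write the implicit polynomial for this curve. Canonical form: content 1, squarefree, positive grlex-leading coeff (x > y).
The degree is 3 — a generic line meets the curve in up to 3 points.
Against the integer gridlines: one y-axis crossing is at y = 0; the x-axis gridline crossings are at x ∈ {-2, 0}.
Together with the visible shape, these determine p as stated.

x^3 - 2*x*y^2 - 3*y^3 + 2*x^2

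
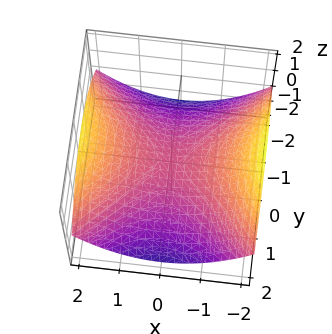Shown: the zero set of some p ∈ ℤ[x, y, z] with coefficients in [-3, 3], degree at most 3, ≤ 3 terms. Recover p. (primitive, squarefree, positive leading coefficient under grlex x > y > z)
x^2 - y^2 - 3*z

1. Degree: a hyperbolic paraboloid; a quadric, so deg p = 2.
2. Symmetries: mirror symmetry x ↦ −x ⇒ only even powers of x; mirror symmetry y ↦ −y ⇒ only even powers of y.
3. Reading off the gridlines: it meets the z-axis at z = 0 (among the integer gridlines); it meets the y-axis at y = 0 (among the integer gridlines).
4. These observations pin down the coefficients.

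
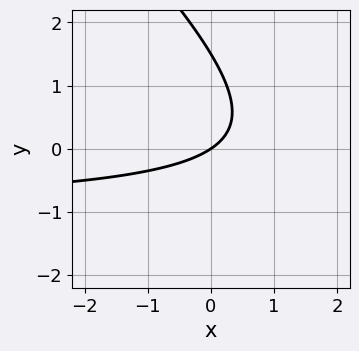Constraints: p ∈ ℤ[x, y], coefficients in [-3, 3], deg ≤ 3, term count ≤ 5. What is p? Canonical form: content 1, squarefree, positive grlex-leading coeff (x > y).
2*x*y + 2*y^2 + 2*x - 3*y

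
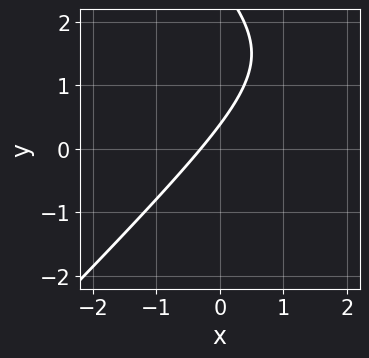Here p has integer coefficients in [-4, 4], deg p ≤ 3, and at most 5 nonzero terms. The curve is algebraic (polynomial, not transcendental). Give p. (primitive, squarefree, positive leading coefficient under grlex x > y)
The degree is 2 — a generic line meets the curve in up to 2 points.
Putting this together gives p.

x^2 - y^2 - 3*x + 3*y - 1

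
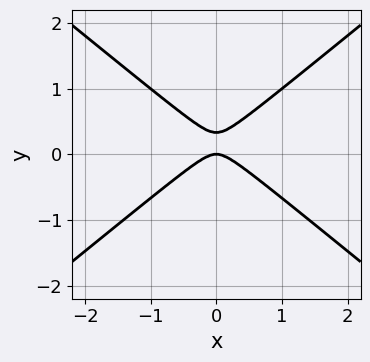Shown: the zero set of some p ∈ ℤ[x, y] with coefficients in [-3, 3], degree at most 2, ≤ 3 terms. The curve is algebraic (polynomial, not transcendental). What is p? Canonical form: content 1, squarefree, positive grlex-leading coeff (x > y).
(a) The degree is 2 — the shape is more complex than any degree-1 curve.
(b) Symmetries: it's symmetric under x → −x, forcing even powers of x.
(c) From the visible intercepts: it crosses the y-axis at the gridline y = 0; it meets the x-axis at x = 0 (among the integer gridlines).
(d) Assembling these constraints gives the stated polynomial.

2*x^2 - 3*y^2 + y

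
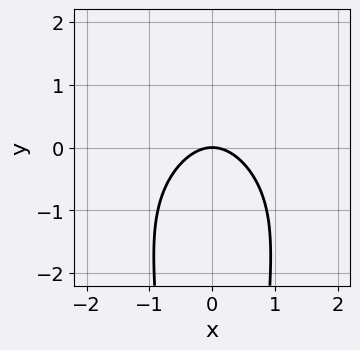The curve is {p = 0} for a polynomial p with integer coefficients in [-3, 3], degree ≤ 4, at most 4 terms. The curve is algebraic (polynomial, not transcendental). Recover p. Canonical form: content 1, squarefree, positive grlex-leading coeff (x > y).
1. deg p = 4.
2. Symmetries: it's symmetric under x → −x, forcing even powers of x.
3. From the axis intercepts and sections: one y-axis crossing is at y = 0; it crosses the x-axis at the gridline x = 0.
4. The integer polynomial consistent with all of this is the stated p.

x^2*y^2 + 3*x^2 + 3*y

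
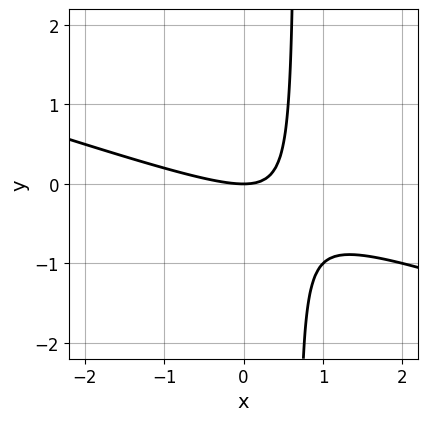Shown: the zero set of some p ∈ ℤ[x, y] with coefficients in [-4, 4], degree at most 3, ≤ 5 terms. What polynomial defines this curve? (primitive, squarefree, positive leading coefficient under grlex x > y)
x^2 + 3*x*y - 2*y

deg p = 2. No degree-1 curve has this shape.
From the visible intercepts: it meets the x-axis at x = 0 (among the integer gridlines); it meets the y-axis at y = 0 (among the integer gridlines).
Fitting integer coefficients to these (and the overall shape) gives p.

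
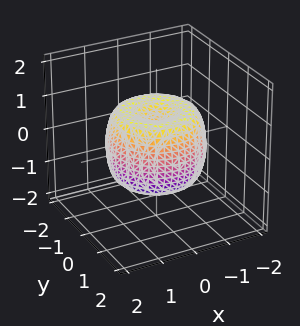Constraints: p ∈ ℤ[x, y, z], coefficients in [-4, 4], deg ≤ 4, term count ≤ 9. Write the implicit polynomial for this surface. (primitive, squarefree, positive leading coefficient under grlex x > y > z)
2*x^4 + 4*x^2*y^2 + 2*y^4 - 3*x^2 - 3*y^2 + 2*z^2 - 1

deg p = 4. The shape is more complex than any degree-3 surface.
Symmetries: rotational symmetry about the z-axis ⇒ p depends on x, y only through x² + y².
Reading off the gridlines: a circular section at z = 1 has radius between 0 and 1.
Fitting integer coefficients to these (and the overall shape) gives p.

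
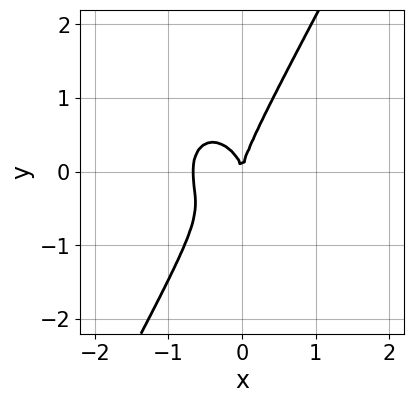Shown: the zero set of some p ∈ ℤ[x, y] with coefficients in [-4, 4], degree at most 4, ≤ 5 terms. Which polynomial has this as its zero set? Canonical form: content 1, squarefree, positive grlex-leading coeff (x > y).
3*x^3 + x*y^2 - y^3 + 2*x^2

The degree is 3 — no degree-2 curve has this shape.
Checking where it meets the axes: it meets the y-axis at y = 0 (among the integer gridlines); one x-axis crossing is at x = 0.
Assembling these constraints gives the stated polynomial.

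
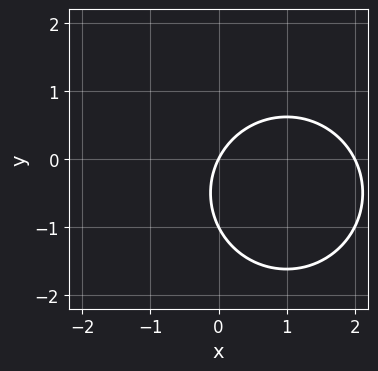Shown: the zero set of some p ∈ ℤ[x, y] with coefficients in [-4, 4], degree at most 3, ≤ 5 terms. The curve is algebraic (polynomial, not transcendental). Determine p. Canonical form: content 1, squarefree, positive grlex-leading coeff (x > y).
First, degree: a generic line meets the curve in up to 2 points, so deg p = 2.
Then, against the integer gridlines: the x-axis gridline crossings are at x ∈ {0, 2}; the y-axis gridline crossings are at y ∈ {-1, 0}.
Finally, putting this together gives p.

x^2 + y^2 - 2*x + y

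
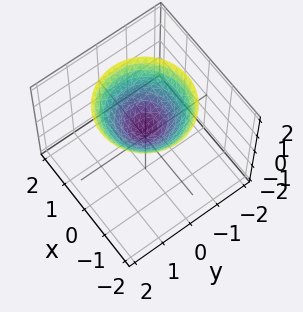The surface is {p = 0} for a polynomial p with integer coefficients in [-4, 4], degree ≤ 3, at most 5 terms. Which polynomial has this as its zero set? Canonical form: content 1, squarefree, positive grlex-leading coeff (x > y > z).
1. The degree is 2 — the shape is more complex than any degree-1 surface.
2. By symmetry, the surface is invariant under rotation about z: p = q(x² + y², z).
3. Against the integer gridlines: a circular section at z = 2 has radius between 1 and 2; it misses every integer gridline on the x-axis.
4. The integer polynomial consistent with all of this is the stated p.

2*x^2 + 2*y^2 - 3*z + 2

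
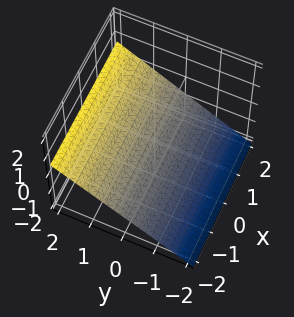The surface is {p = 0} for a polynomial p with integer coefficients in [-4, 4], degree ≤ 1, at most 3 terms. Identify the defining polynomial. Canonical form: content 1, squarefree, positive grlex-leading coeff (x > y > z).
(a) The degree is 1 — the surface is flat (a plane).
(b) Checking where it meets the axes: the surface avoids every integer x-axis point in the box; it crosses the y-axis at the gridline y = 1.
(c) Solving for integer coefficients yields p as stated.

2*y - 3*z - 2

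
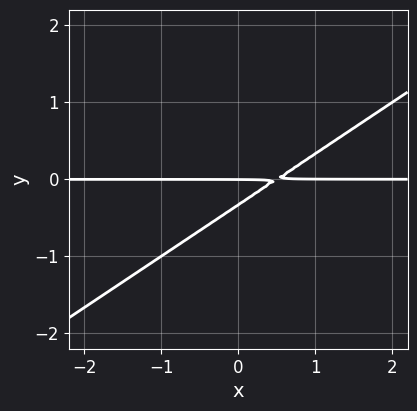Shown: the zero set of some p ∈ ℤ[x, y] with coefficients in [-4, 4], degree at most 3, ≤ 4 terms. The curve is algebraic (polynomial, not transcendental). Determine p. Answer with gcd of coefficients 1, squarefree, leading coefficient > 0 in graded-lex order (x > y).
2*x*y - 3*y^2 - y

(a) Degree: a generic line meets the curve in up to 2 points, so deg p = 2.
(b) Observable constraints: one y-axis crossing is at y = 0; the visible x-axis segment lies entirely on the curve.
(c) Together with the visible shape, these determine p as stated.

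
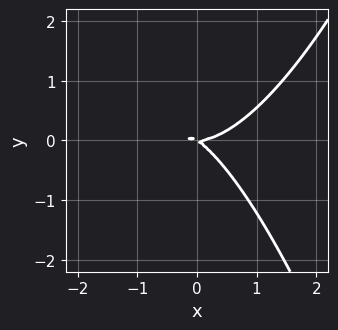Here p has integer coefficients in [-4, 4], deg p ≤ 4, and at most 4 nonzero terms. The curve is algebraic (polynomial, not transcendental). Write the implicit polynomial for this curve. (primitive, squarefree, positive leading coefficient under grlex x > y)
2*x^3 - 2*x*y - 3*y^2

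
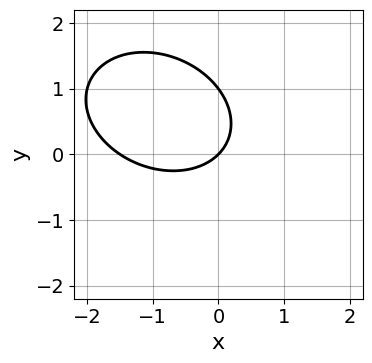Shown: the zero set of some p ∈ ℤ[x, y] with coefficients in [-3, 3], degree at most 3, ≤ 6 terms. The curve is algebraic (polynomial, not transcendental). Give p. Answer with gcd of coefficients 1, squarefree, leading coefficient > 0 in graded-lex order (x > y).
Degree: no degree-1 curve has this shape, so deg p = 2.
Against the integer gridlines: it crosses the x-axis at the gridline x = 0; the y-axis gridline crossings are at y ∈ {0, 1}.
Fitting integer coefficients to these (and the overall shape) gives p.

2*x^2 + x*y + 3*y^2 + 3*x - 3*y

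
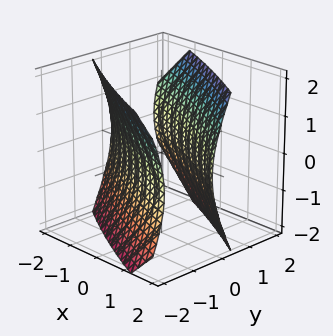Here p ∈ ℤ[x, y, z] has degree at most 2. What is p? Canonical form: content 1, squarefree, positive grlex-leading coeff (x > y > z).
1. I count 2 distinct pieces. Treating them together as one polynomial.
2. The degree is 2 — no degree-1 surface has this shape.
3. Against the integer gridlines: it misses every integer gridline on the z-axis; among the integer gridlines, it crosses the y-axis at y ∈ {-1, 1}.
4. Fitting integer coefficients to these (and the overall shape) gives p.

x^2 + 3*x*y + 3*y^2 - z^2 - 3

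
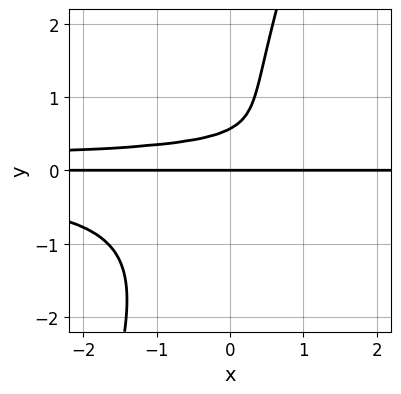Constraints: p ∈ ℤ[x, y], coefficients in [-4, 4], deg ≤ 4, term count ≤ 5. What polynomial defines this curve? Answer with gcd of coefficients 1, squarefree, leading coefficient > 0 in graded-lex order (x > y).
3*x*y^3 - y^4 + y^3 - 2*y^2 + y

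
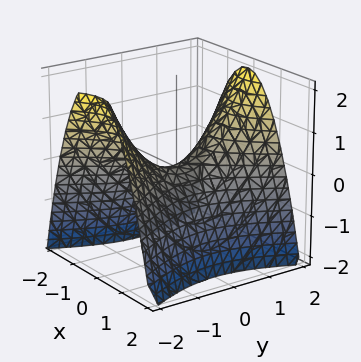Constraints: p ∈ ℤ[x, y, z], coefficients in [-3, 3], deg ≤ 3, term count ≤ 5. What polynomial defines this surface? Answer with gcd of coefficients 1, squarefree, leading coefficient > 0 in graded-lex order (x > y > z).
1. deg p = 2. A saddle surface; a quadric.
2. Symmetries: the y ↦ −y reflection is a symmetry, so y appears only in even powers; mirror symmetry x ↦ −x ⇒ only even powers of x.
3. From the visible intercepts: it meets the x-axis at x = 0 (among the integer gridlines); one z-axis crossing is at z = 0.
4. Solving for integer coefficients yields p as stated.

2*x^2 - y^2 + 2*z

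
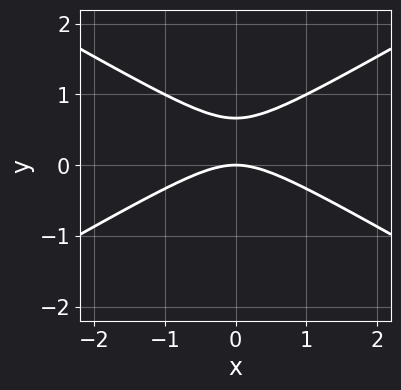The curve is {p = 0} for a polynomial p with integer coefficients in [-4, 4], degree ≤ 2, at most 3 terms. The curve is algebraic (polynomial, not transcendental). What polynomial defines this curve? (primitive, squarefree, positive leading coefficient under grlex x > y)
1. Degree: the shape is more complex than any degree-1 curve, so deg p = 2.
2. Symmetries: it's symmetric under x → −x, forcing even powers of x.
3. Against the integer gridlines: it meets the x-axis at x = 0 (among the integer gridlines); it meets the y-axis at y = 0 (among the integer gridlines).
4. These observations pin down the coefficients.

x^2 - 3*y^2 + 2*y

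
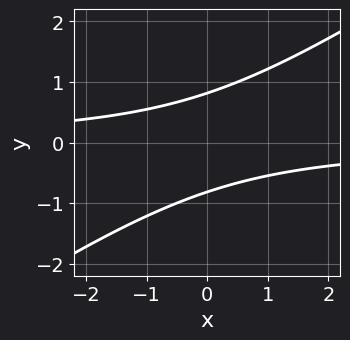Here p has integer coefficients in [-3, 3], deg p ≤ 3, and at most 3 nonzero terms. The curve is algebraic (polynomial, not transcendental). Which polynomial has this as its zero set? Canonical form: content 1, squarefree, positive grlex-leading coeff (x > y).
2*x*y - 3*y^2 + 2

Degree: no degree-1 curve has this shape, so deg p = 2.
Against the integer gridlines: the curve avoids every integer x-axis point in the box.
Matching integer coefficients to the picture gives p.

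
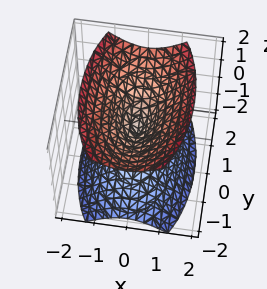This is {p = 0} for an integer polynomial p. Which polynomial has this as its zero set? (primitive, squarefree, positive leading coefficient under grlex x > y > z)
(a) I count 2 distinct pieces.
(b) deg p = 2.
(c) Symmetries: it's symmetric under z → −z, forcing even powers of z; the x ↦ −x reflection is a symmetry, so x appears only in even powers; the y ↦ −y reflection is a symmetry, so y appears only in even powers.
(d) Observable constraints: it meets the x-axis at x = 0 (among the integer gridlines); one y-axis crossing is at y = 0.
(e) Together with the visible shape, these determine p as stated.

3*x^2 + y^2 - 2*z^2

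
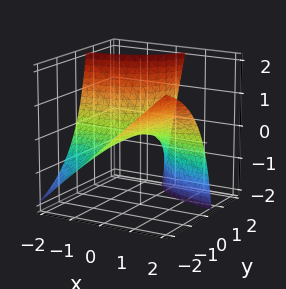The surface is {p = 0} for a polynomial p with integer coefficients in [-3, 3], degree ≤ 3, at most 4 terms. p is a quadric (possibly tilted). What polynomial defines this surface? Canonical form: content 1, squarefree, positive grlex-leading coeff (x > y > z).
First, deg p = 2. The shape is more complex than any degree-1 surface.
Then, from the visible intercepts: every point of the x-axis in the box is on the surface; it meets the z-axis at z = 0 (among the integer gridlines).
Finally, the integer polynomial consistent with all of this is the stated p. Check: (0, -1, 0) on the y-axis lies on the surface, and p(0, -1, 0) = 0. ✓

3*x*y - 2*y*z + 3*z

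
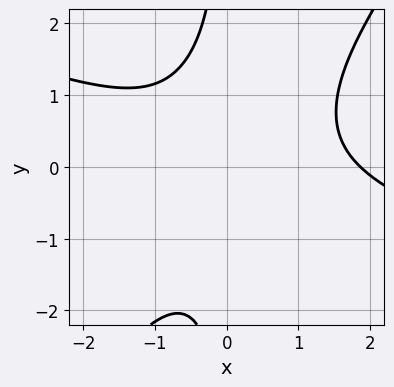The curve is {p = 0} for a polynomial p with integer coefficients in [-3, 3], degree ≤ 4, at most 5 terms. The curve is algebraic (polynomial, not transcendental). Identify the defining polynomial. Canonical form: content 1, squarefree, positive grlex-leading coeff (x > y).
x^3 + 2*x^2*y - 2*x*y^2 - x^2 - 3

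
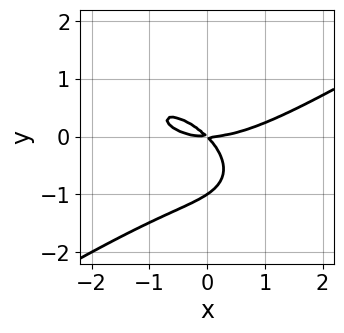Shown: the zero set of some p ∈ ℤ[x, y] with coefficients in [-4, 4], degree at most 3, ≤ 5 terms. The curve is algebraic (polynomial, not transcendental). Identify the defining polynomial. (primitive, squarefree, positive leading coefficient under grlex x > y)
x^3 - x*y^2 - 3*y^3 - 3*x*y - 3*y^2

(a) deg p = 3.
(b) From the axis intercepts and sections: it crosses the x-axis at the gridline x = 0; among the integer gridlines, it crosses the y-axis at y ∈ {-1, 0}.
(c) Solving for integer coefficients yields p as stated.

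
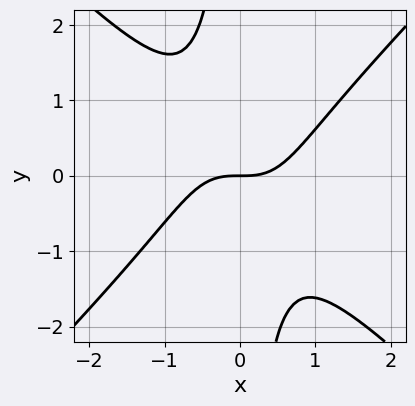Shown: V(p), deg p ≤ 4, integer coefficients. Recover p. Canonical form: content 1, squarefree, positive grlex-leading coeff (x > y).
x^3 - x*y^2 - y

First, deg p = 3. A generic line meets the curve in up to 3 points.
Next, from the visible intercepts: it crosses the x-axis at the gridline x = 0; it meets the y-axis at y = 0 (among the integer gridlines).
Finally, assembling these constraints gives the stated polynomial.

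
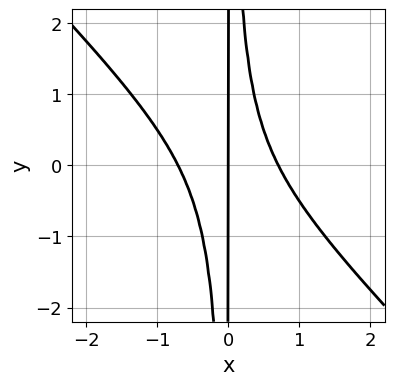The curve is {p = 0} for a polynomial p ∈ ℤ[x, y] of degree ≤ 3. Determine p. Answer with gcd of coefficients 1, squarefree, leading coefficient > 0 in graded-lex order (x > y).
2*x^3 + 2*x^2*y - x

(a) The degree is 3 — the shape is more complex than any degree-2 curve.
(b) Reading off the gridlines: one x-axis crossing is at x = 0; every point of the y-axis in the box is on the curve.
(c) Fitting integer coefficients to these (and the overall shape) gives p.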